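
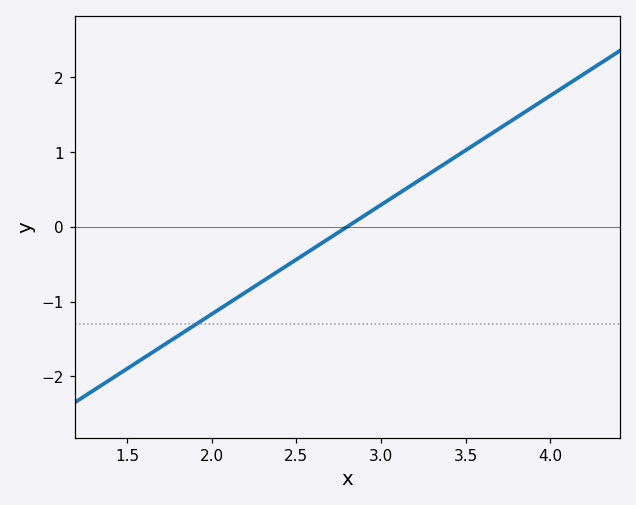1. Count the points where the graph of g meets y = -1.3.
1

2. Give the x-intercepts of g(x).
2.8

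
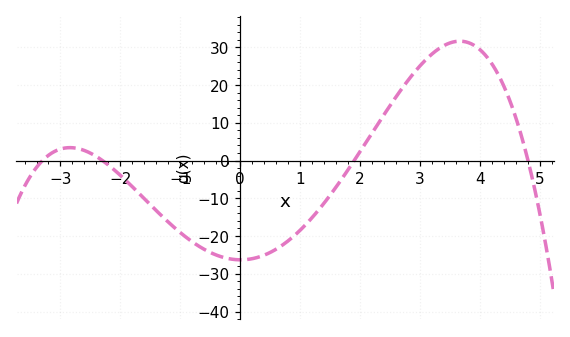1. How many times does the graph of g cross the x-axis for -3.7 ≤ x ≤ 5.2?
4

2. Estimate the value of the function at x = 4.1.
27.7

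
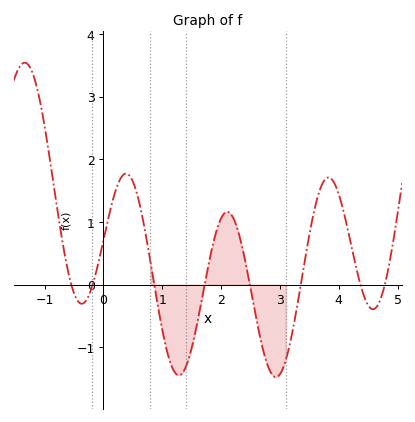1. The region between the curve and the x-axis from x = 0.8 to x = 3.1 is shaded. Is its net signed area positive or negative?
negative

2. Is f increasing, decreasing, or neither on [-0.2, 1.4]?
neither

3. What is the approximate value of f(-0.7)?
0.7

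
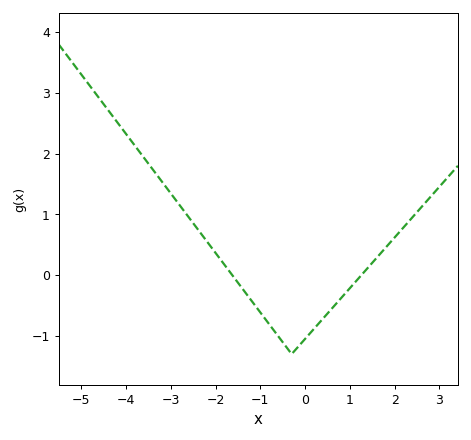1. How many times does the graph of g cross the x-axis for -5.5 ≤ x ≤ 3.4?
2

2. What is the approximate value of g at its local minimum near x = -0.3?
-1.3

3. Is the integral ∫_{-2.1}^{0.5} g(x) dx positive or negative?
negative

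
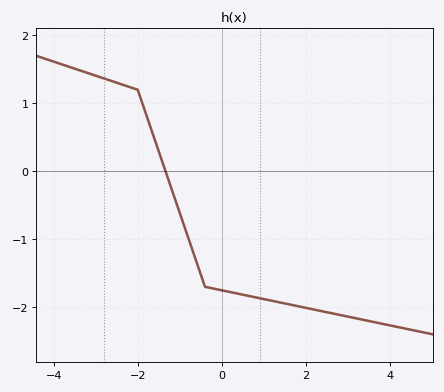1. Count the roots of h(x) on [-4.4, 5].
1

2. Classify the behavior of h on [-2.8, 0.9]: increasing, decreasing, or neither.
decreasing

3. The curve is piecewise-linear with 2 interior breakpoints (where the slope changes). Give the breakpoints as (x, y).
(-2, 1.2); (-0.4, -1.7)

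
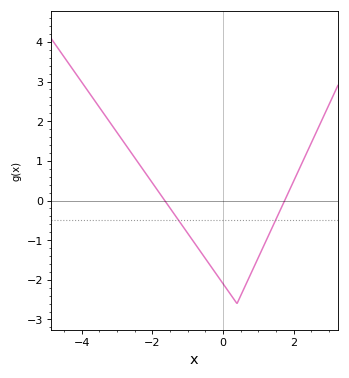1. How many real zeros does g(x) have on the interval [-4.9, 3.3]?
2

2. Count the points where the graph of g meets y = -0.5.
2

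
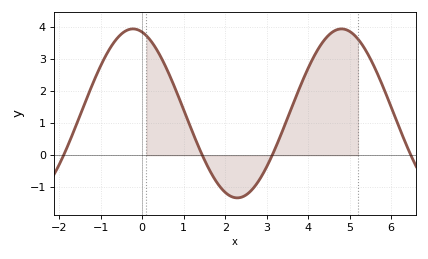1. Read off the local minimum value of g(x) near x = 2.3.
-1.33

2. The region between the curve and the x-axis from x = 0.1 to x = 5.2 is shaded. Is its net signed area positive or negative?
positive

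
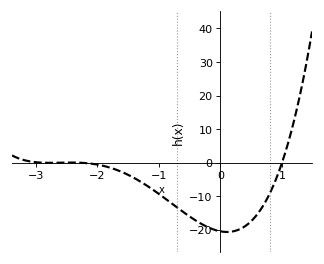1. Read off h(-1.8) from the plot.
-1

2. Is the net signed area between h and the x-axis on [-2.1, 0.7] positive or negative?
negative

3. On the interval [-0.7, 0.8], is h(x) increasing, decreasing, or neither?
neither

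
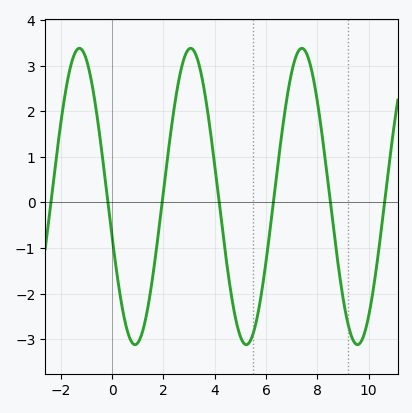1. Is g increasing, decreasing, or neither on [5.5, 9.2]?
neither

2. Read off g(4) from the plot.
0.8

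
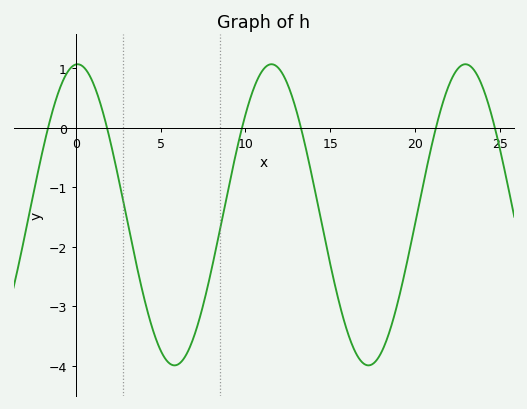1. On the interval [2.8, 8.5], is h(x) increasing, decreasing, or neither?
neither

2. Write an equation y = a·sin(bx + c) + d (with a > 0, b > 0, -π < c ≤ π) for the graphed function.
y = 2.53sin(0.55x + 1.51) - 1.46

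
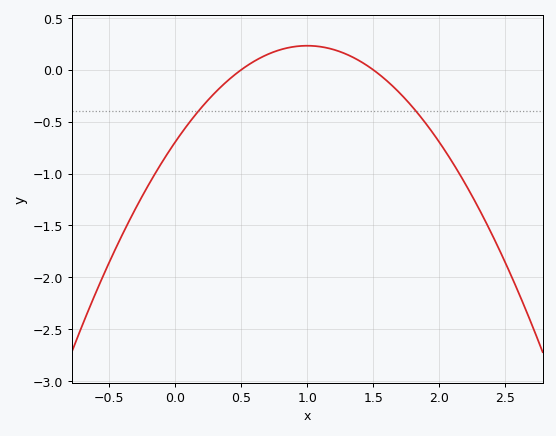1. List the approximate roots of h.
0.5, 1.5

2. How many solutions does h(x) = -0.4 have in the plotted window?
2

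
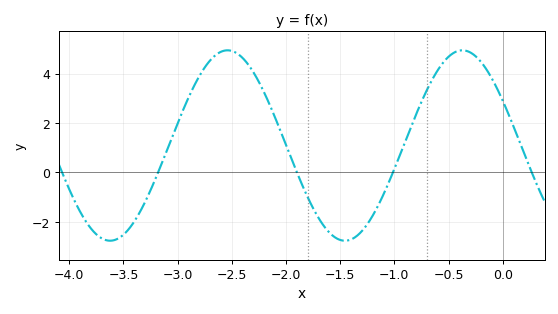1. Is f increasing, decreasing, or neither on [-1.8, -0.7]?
neither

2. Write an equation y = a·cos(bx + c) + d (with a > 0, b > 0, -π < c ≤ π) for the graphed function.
y = 3.85cos(2.9x + 1.08) + 1.09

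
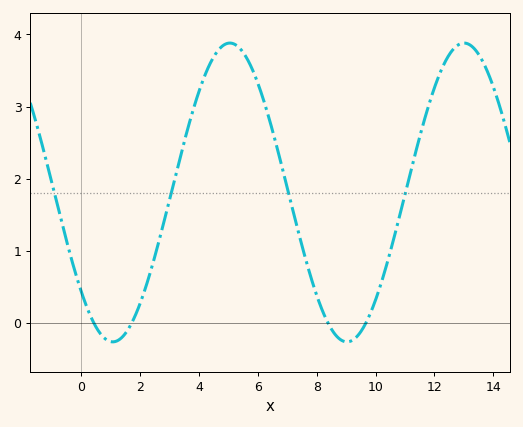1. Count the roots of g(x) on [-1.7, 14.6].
4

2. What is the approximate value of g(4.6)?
3.75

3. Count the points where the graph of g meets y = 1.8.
4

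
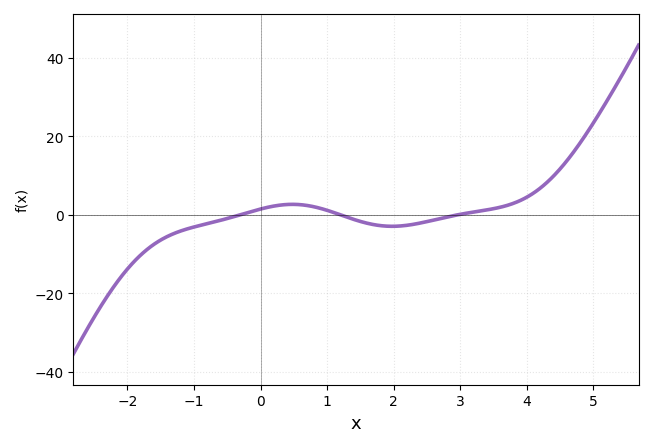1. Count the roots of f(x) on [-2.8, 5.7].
3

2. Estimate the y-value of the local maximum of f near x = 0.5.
2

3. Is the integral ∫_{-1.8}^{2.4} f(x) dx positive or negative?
negative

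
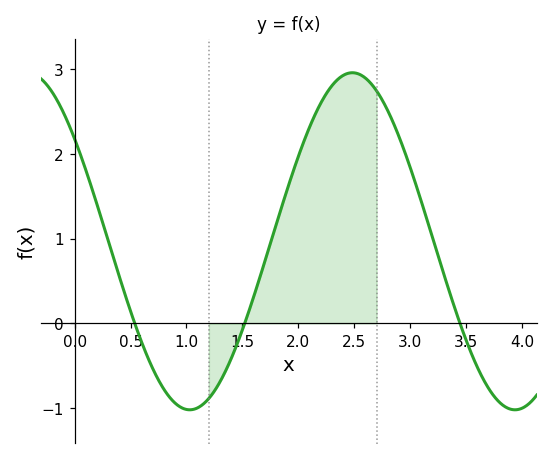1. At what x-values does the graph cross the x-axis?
0.537, 1.52, 3.45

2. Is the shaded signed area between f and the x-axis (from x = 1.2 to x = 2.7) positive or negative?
positive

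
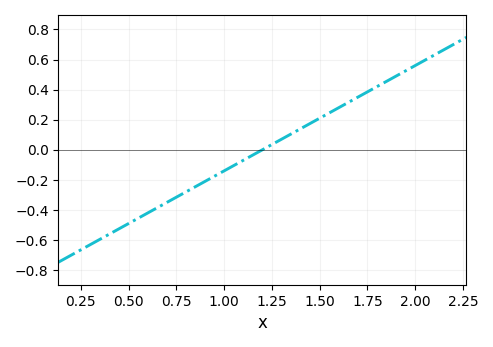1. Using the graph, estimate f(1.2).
0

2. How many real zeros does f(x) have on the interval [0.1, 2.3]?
1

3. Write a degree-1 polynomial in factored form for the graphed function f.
y = 0.7(x - 1.2)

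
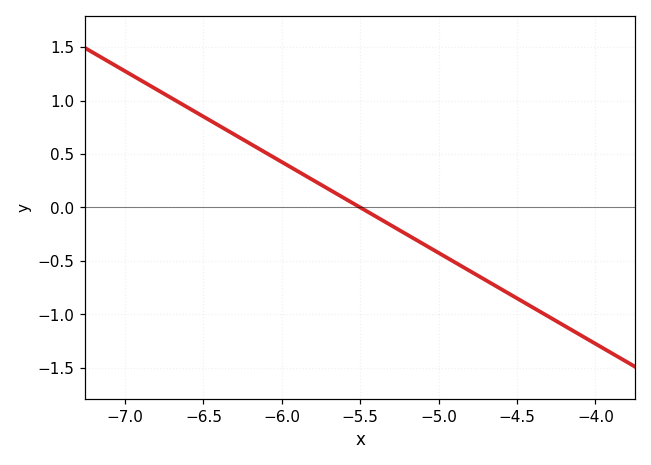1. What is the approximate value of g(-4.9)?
-0.5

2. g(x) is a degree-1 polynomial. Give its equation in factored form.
y = -0.85(x + 5.5)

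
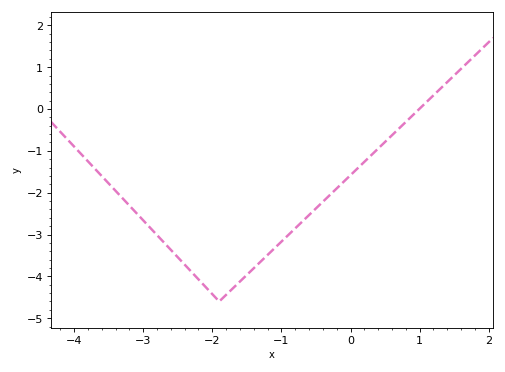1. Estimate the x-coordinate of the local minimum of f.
-1.9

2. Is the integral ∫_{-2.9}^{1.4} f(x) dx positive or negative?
negative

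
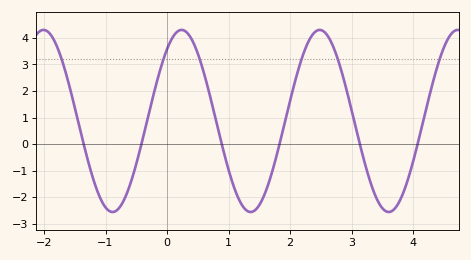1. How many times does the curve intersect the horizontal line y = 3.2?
6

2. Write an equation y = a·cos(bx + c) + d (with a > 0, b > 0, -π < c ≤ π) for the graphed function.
y = 3.43cos(2.8x - 0.66) + 0.87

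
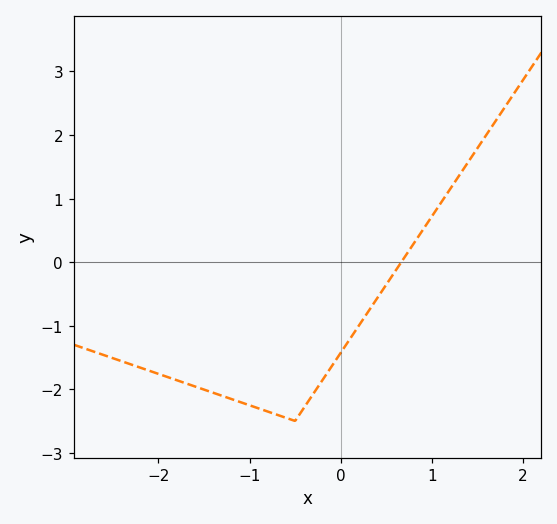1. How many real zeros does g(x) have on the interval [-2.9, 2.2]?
1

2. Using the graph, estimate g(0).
-1.43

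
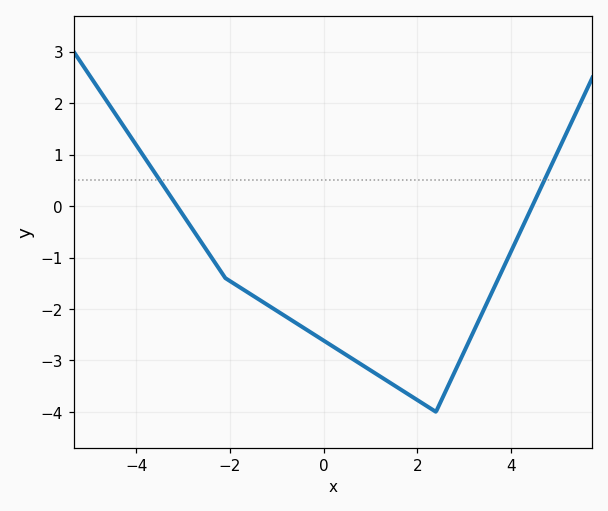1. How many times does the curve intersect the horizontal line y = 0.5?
2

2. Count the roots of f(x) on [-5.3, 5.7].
2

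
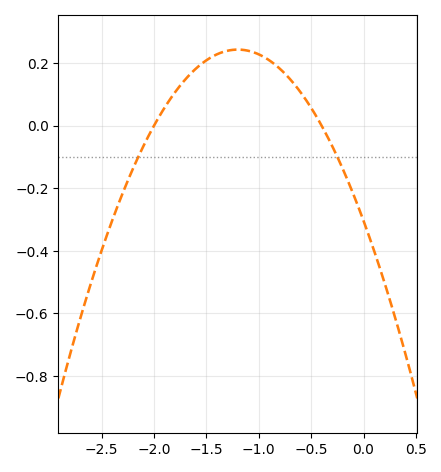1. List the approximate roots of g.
-2, -0.4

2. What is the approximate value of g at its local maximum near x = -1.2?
0.24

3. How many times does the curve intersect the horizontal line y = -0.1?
2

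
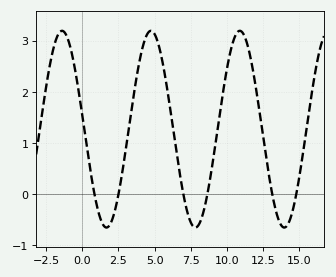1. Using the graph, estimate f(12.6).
0.974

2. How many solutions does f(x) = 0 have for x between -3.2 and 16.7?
6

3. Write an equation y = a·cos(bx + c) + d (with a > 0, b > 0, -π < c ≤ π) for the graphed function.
y = 1.92cos(1.02x + 1.44) + 1.27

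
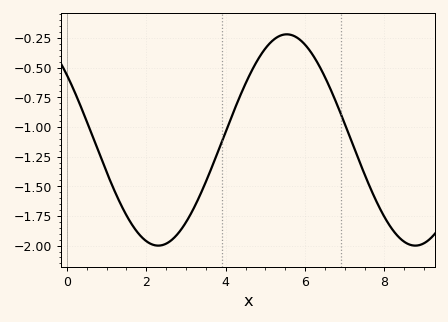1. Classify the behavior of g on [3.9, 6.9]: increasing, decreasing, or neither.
neither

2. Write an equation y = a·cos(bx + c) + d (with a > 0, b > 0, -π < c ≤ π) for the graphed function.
y = 0.89cos(0.97x + 0.91) - 1.11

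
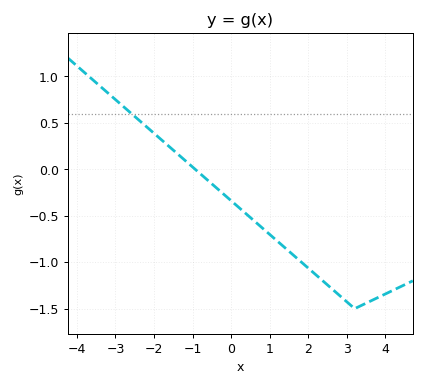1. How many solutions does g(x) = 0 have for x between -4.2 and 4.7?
1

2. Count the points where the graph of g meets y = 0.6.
1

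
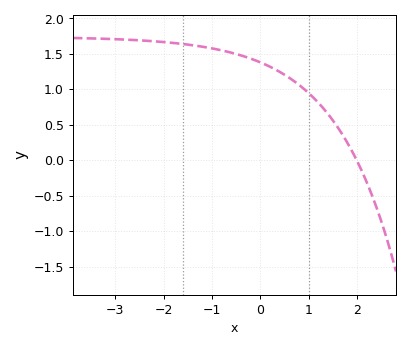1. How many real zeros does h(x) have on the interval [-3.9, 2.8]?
1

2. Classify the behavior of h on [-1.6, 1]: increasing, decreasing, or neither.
decreasing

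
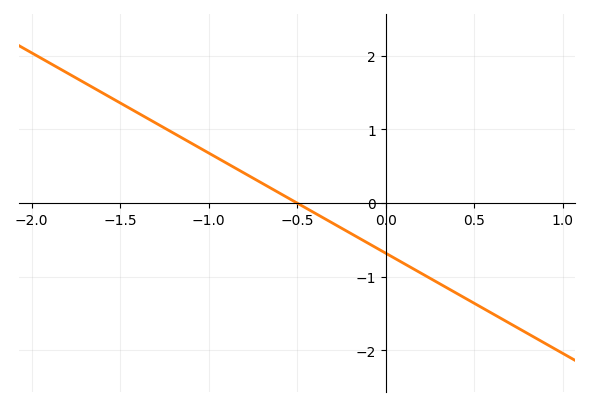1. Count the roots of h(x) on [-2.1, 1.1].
1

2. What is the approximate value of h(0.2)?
-0.952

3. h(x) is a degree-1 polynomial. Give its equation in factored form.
y = -1.36(x + 0.5)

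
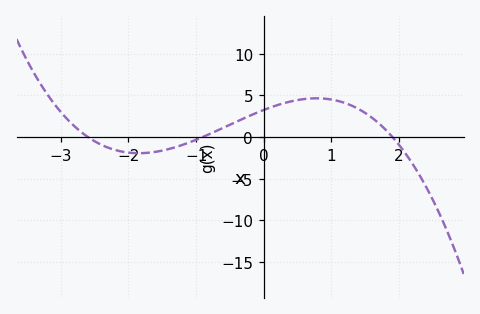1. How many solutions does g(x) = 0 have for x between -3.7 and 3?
3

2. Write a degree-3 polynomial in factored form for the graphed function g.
y = -0.73(x + 2.6)(x + 0.9)(x - 1.9)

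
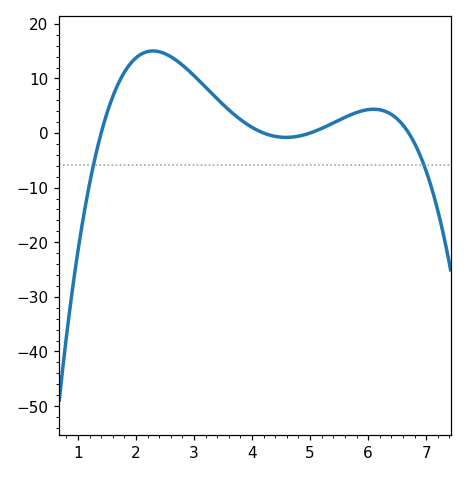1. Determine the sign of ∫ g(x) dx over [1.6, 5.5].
positive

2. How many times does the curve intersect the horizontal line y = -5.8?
2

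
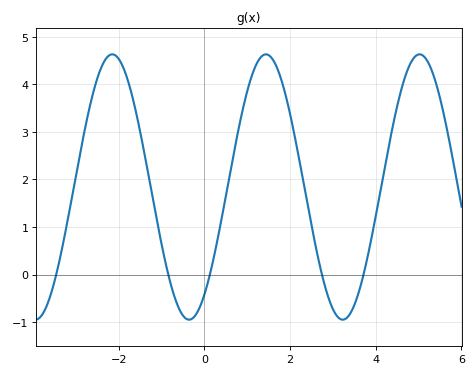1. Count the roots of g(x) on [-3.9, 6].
5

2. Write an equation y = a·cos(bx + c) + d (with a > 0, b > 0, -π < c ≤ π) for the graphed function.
y = 2.79cos(1.8x - 2.5) + 1.84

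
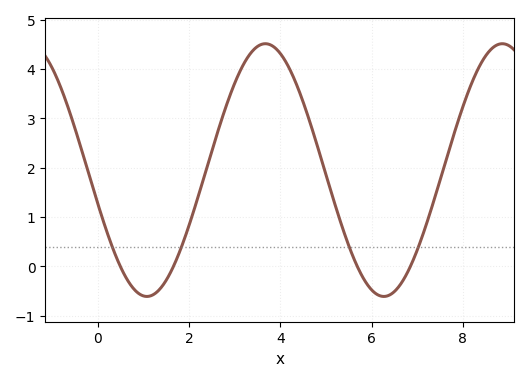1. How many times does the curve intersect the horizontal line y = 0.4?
4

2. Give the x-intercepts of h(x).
0.4, 1.6, 5.6, 6.8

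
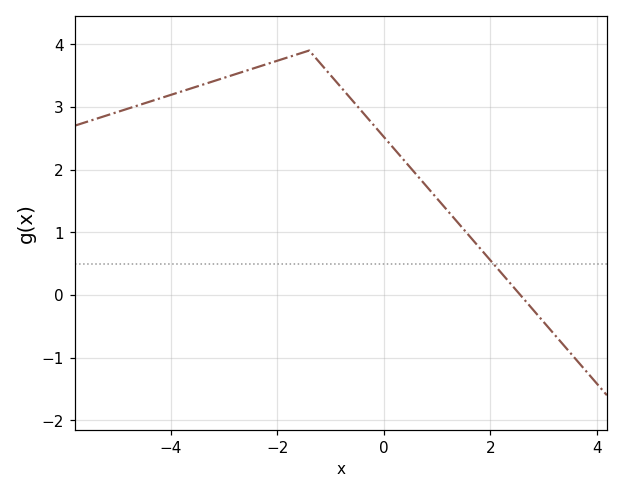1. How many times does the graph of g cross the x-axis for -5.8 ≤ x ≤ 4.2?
1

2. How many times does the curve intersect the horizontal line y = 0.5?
1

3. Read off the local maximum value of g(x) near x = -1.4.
3.9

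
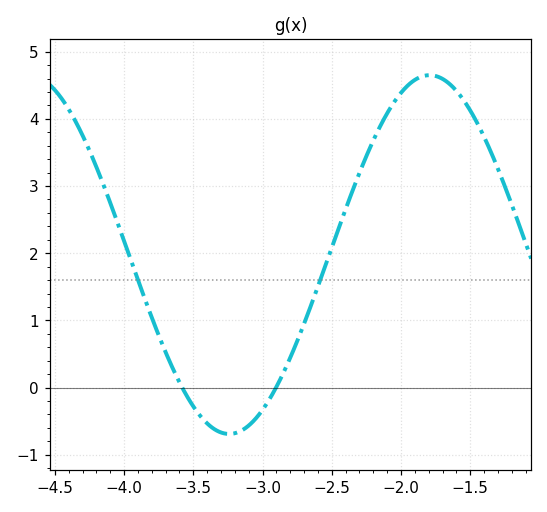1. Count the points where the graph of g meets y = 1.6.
2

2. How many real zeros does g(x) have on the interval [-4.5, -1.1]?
2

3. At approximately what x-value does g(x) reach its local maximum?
-1.79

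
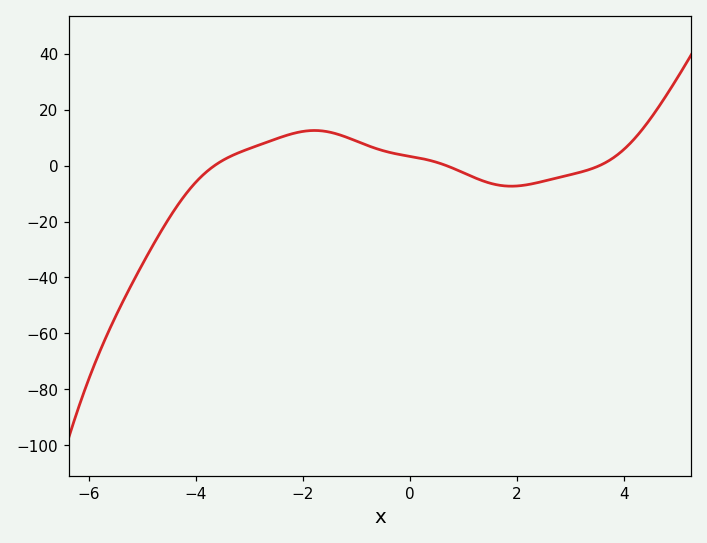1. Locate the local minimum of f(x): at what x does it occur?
1.8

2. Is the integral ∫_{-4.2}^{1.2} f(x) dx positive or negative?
positive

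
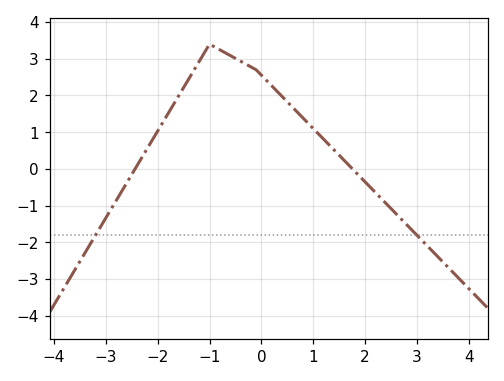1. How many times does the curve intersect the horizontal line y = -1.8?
2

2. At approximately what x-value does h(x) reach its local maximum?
-1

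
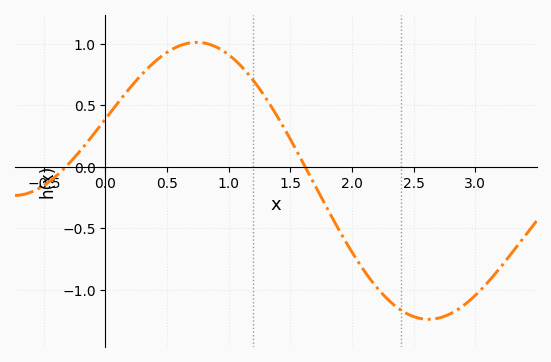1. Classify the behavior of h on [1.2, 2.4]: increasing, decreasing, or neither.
decreasing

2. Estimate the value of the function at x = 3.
-1.05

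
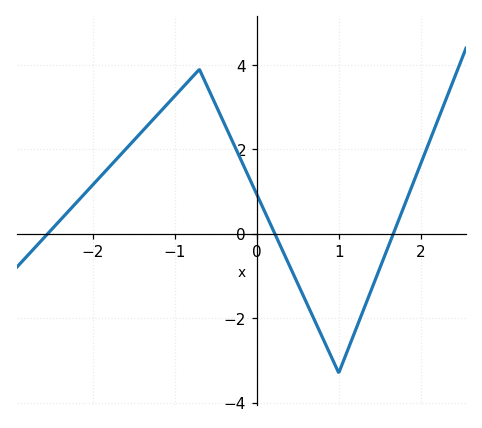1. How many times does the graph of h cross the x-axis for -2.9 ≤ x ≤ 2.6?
3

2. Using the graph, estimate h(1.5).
-0.8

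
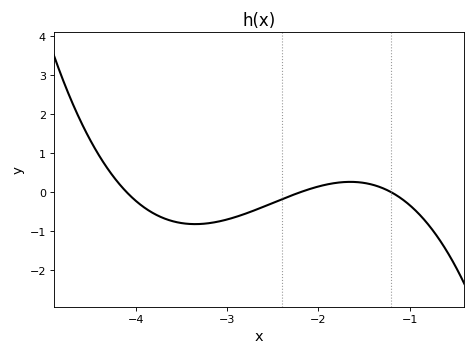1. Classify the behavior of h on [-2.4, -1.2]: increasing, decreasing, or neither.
neither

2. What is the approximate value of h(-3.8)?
-0.5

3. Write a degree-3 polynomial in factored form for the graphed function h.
y = -0.44(x + 4.1)(x + 2.2)(x + 1.2)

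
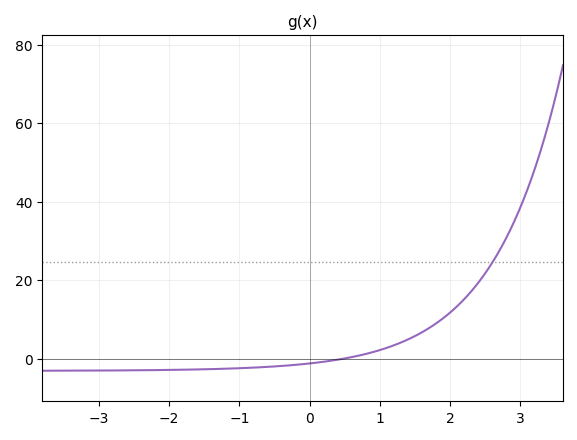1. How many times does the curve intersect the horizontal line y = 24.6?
1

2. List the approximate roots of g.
0.5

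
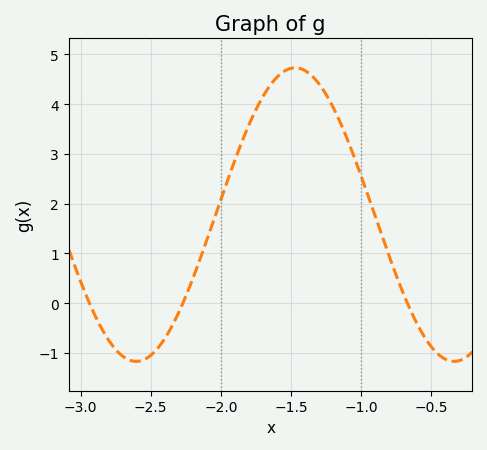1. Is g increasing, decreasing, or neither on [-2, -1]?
neither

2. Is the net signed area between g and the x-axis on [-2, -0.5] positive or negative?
positive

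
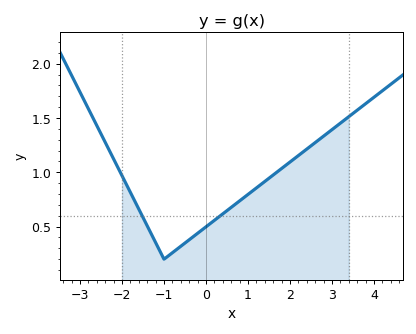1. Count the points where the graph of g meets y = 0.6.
2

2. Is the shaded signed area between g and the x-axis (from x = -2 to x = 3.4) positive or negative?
positive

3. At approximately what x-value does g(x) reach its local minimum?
-1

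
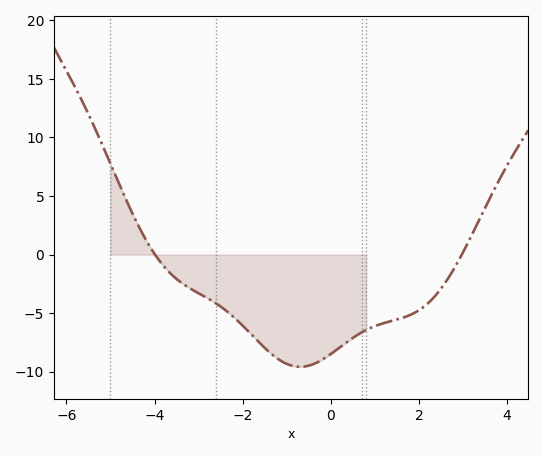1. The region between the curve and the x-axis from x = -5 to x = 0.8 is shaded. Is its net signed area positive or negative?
negative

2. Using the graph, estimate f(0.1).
-8.21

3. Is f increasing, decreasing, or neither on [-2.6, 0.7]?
neither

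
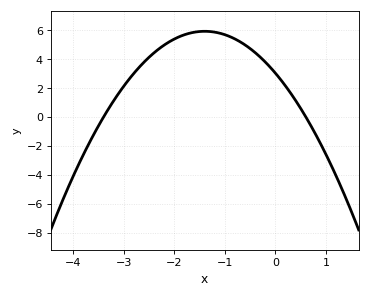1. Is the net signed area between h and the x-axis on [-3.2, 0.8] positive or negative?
positive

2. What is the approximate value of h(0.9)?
-2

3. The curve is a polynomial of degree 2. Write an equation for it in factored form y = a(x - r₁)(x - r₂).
y = -1.48(x + 3.4)(x - 0.6)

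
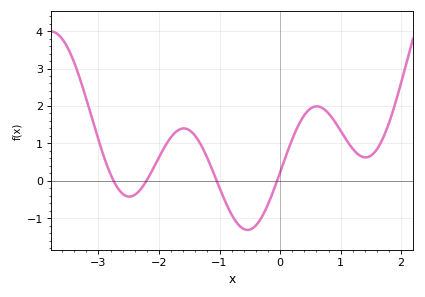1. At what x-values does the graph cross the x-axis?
-2.75, -2.21, -1.05, -0.05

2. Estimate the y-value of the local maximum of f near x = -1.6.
1.4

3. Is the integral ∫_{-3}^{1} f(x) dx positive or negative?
positive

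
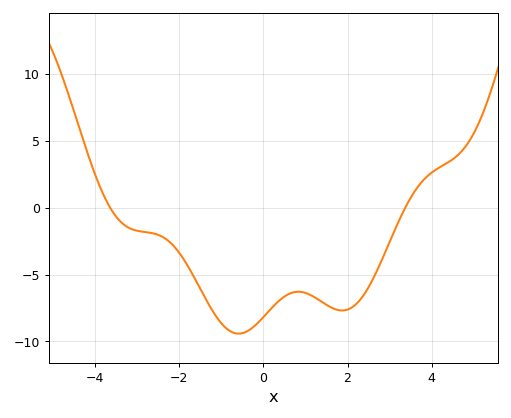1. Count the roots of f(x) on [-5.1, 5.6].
2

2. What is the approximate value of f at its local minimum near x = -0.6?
-9.42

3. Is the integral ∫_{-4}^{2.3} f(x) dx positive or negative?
negative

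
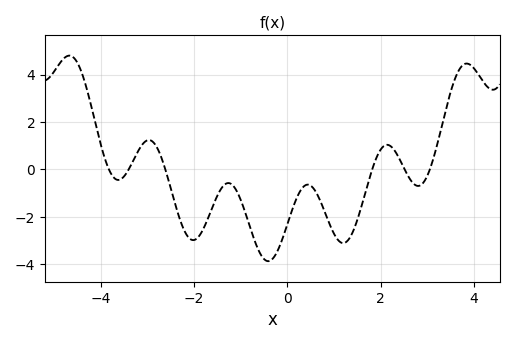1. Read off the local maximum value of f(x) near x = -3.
1.2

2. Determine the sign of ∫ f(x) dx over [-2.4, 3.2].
negative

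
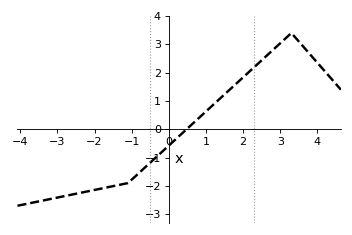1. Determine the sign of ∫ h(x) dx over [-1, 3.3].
positive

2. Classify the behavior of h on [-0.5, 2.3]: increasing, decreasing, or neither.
increasing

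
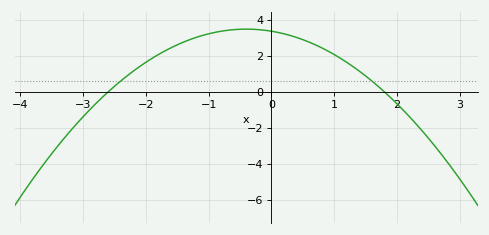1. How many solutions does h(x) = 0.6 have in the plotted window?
2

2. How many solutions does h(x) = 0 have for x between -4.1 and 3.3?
2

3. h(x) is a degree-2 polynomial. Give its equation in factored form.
y = -0.72(x + 2.6)(x - 1.8)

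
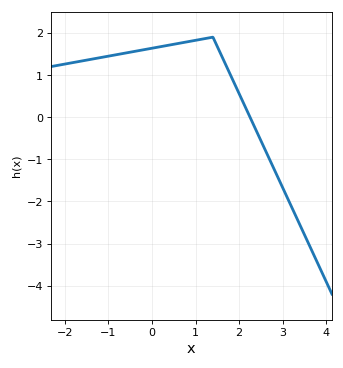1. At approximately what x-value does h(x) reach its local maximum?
1.4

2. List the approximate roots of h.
2.25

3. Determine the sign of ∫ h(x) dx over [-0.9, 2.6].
positive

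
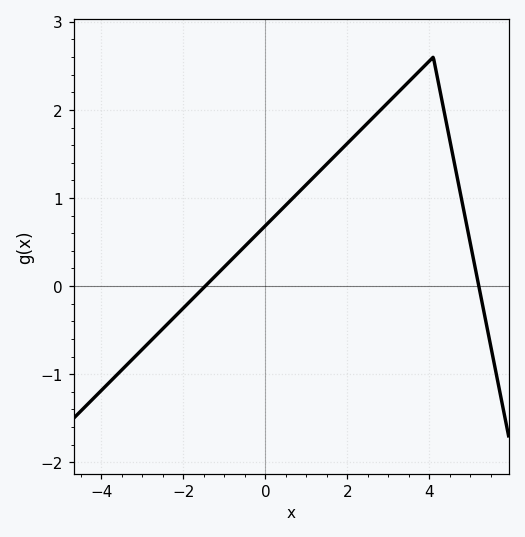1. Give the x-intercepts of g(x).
-1.47, 5.21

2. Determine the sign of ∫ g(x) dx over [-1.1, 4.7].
positive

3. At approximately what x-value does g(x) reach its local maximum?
4.1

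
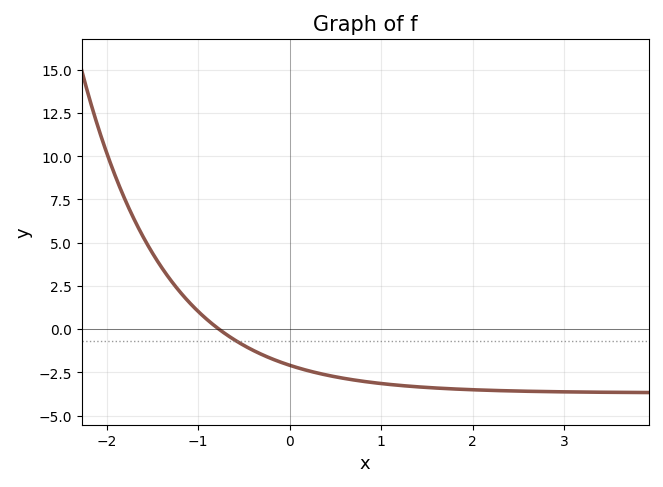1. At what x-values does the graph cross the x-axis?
-0.774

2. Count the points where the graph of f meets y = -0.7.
1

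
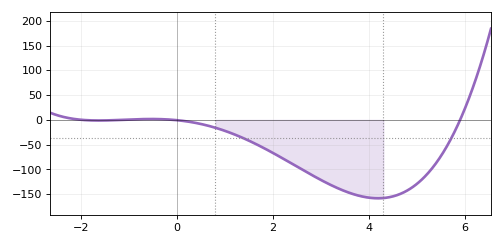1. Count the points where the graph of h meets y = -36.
2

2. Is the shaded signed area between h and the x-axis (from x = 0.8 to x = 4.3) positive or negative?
negative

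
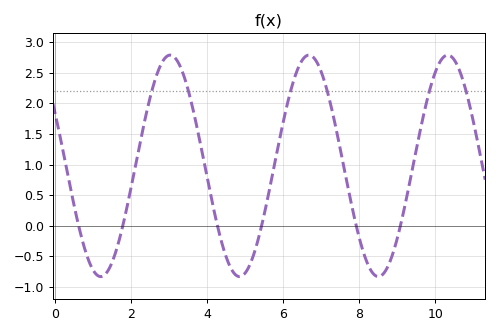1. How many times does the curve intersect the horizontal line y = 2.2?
6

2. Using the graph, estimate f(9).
-0.2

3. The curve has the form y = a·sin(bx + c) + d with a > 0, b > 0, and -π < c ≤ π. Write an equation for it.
y = 1.81sin(1.7x + 2.7) + 0.98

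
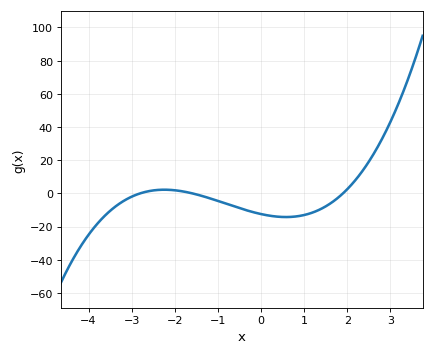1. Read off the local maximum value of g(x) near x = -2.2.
2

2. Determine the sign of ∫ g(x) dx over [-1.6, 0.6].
negative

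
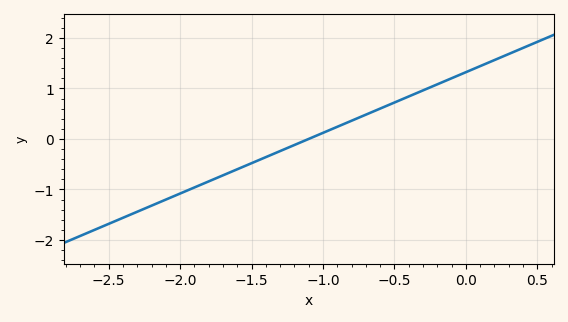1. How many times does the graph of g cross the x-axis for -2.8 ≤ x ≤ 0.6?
1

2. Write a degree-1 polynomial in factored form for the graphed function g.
y = 1.2(x + 1.1)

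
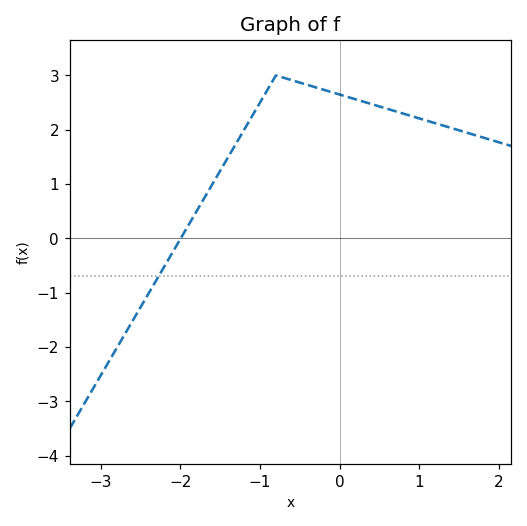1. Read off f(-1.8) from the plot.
0.5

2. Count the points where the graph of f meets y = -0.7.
1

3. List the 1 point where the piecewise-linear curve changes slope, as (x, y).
(-0.8, 3)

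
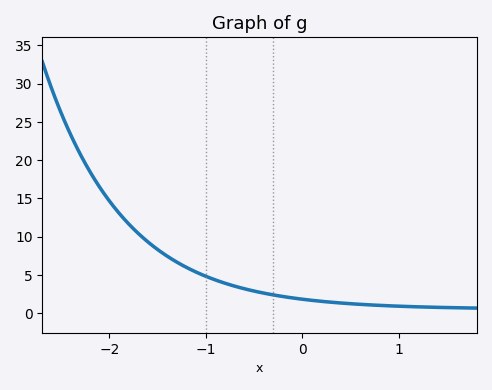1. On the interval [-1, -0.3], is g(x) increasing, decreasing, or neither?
decreasing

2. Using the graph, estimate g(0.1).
1.67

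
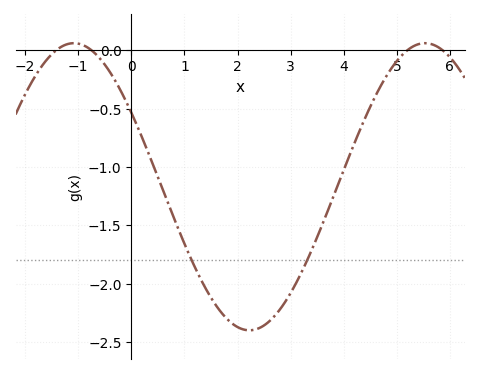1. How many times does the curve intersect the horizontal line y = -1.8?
2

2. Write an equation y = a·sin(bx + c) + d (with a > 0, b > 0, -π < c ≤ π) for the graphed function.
y = 1.23sin(0.95x + 2.6) - 1.17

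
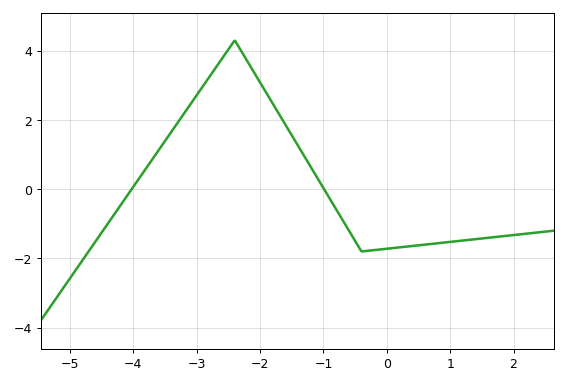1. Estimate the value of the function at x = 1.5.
-1.42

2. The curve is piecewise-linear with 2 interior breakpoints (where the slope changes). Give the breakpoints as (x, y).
(-2.4, 4.3); (-0.4, -1.8)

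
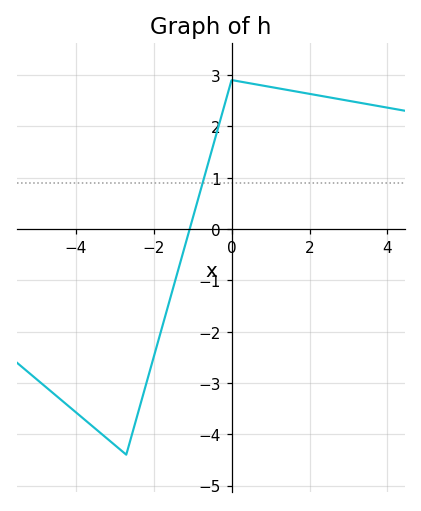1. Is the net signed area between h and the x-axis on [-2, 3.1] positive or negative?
positive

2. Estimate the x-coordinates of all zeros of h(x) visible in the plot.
-1.07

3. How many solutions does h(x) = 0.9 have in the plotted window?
1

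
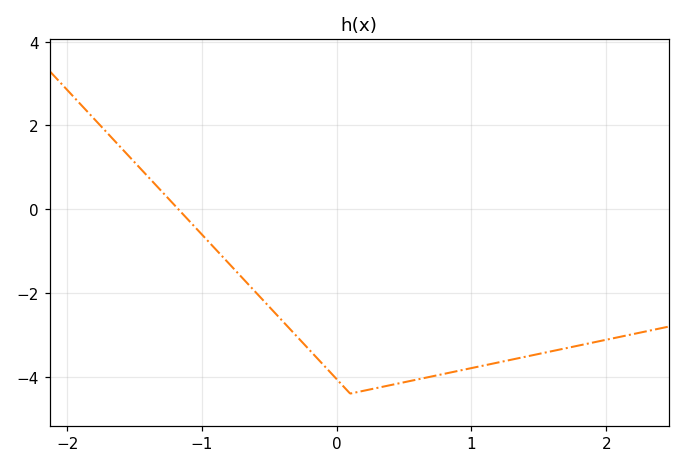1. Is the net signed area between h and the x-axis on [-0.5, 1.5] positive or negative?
negative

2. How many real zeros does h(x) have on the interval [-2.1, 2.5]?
1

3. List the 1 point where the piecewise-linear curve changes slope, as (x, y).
(0.1, -4.4)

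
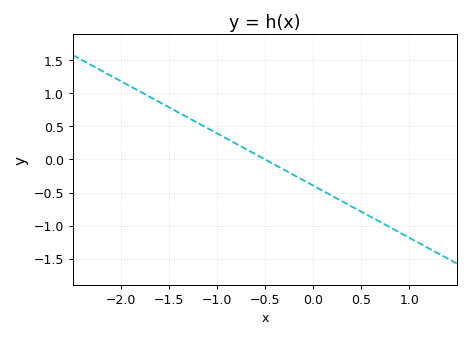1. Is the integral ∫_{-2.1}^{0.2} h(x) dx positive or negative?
positive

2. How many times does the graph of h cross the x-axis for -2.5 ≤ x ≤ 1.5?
1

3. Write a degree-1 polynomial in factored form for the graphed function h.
y = -0.79(x + 0.5)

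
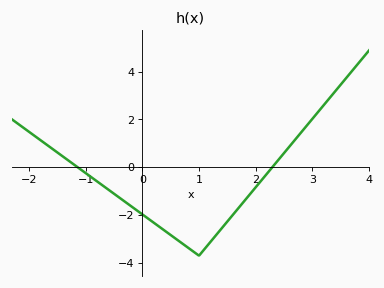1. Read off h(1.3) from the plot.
-2.84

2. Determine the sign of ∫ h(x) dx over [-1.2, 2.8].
negative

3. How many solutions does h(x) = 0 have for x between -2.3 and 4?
2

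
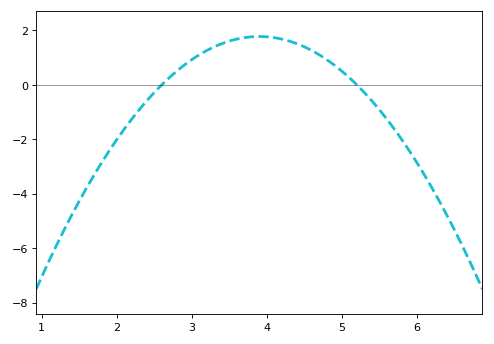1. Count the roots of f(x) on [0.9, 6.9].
2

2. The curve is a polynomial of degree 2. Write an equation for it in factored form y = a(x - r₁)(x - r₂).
y = -1.05(x - 2.6)(x - 5.2)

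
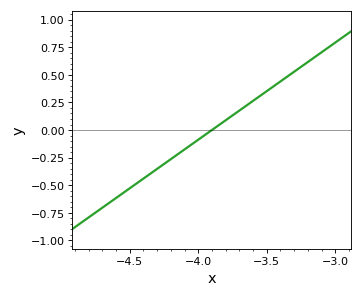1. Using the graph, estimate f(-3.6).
0.25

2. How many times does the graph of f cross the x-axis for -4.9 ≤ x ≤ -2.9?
1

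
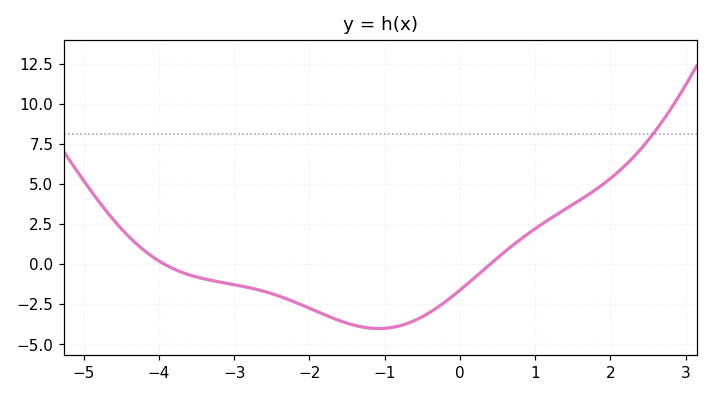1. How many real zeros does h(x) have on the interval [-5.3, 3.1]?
2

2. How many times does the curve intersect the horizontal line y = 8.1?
1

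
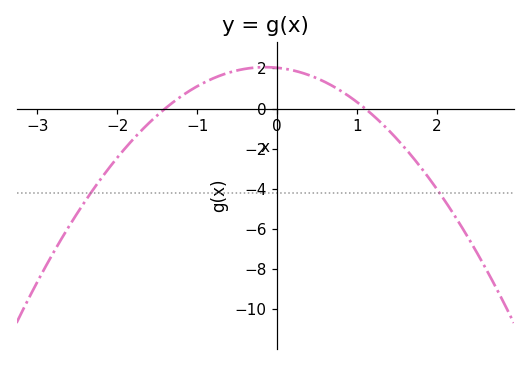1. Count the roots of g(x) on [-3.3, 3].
2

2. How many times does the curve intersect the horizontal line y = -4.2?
2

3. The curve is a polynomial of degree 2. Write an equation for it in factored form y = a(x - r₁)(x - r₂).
y = -1.32(x + 1.4)(x - 1.1)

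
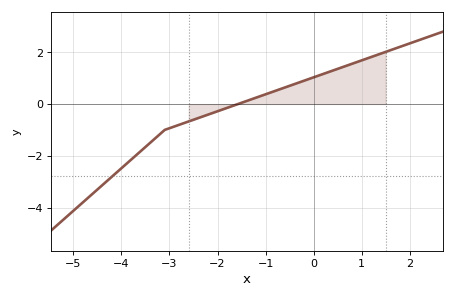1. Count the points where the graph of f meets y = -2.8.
1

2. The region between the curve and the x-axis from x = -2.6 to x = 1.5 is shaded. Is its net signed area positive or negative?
positive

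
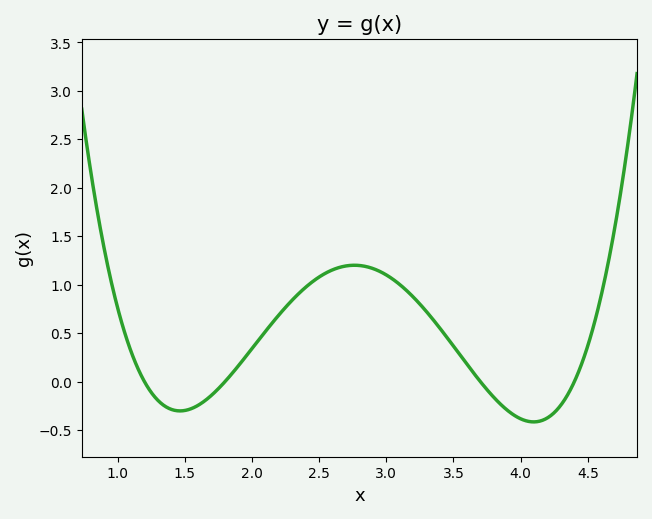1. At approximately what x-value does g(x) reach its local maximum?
2.8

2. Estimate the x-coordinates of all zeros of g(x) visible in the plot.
1.2, 1.8, 3.7, 4.4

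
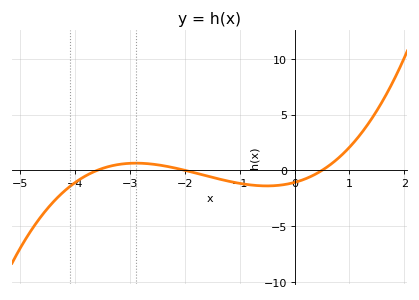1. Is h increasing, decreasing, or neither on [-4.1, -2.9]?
increasing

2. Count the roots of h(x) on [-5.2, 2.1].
3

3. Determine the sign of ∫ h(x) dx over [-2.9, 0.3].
negative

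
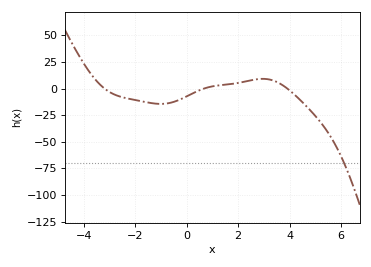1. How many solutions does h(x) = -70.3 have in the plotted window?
1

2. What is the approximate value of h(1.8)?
4.5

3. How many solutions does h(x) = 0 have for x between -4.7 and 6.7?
3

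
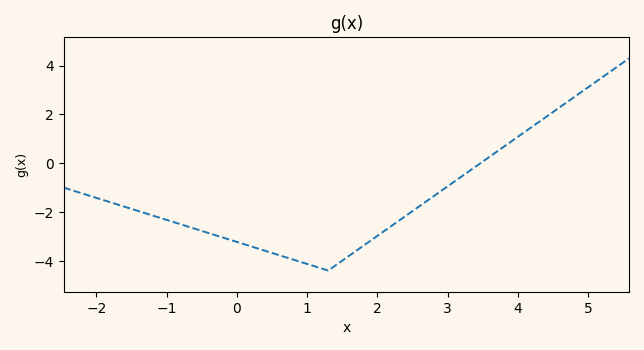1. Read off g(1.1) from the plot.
-4.2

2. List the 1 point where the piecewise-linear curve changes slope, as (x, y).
(1.3, -4.4)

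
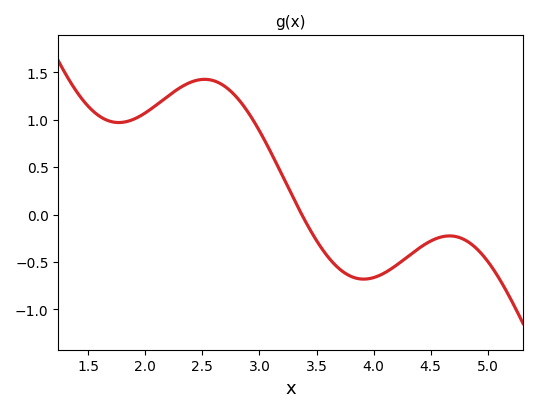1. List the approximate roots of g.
3.37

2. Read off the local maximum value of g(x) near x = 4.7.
-0.226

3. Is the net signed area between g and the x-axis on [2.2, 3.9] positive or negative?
positive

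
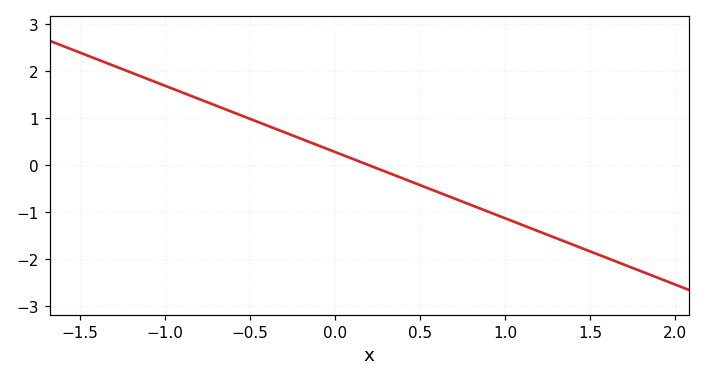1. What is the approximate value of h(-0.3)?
0.705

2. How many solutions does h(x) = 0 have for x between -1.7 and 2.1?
1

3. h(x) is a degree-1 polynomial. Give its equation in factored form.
y = -1.41(x - 0.2)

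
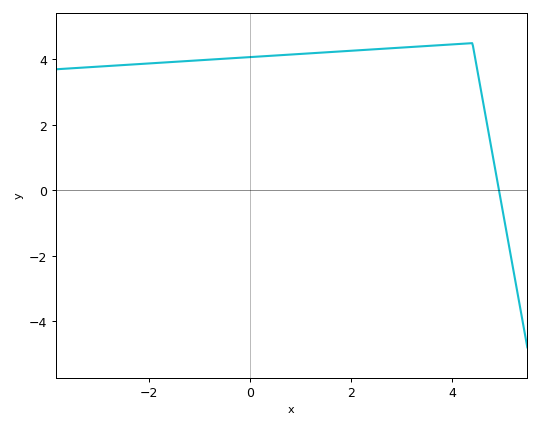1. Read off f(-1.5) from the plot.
4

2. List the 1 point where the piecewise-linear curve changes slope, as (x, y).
(4.4, 4.5)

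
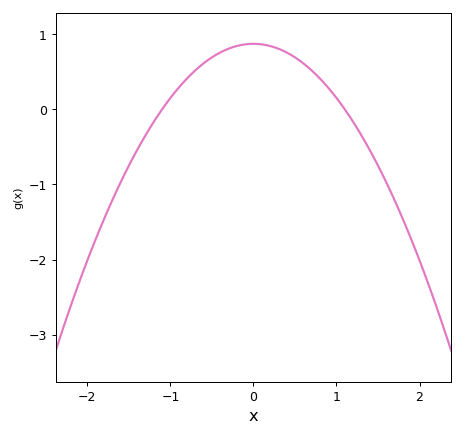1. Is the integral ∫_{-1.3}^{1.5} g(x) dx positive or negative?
positive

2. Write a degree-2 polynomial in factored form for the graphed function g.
y = -0.72(x + 1.1)(x - 1.1)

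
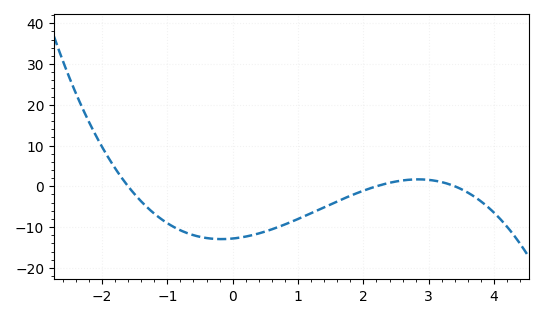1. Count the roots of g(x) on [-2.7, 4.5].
3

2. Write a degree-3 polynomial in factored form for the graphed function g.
y = -1.07(x + 1.6)(x - 2.2)(x - 3.4)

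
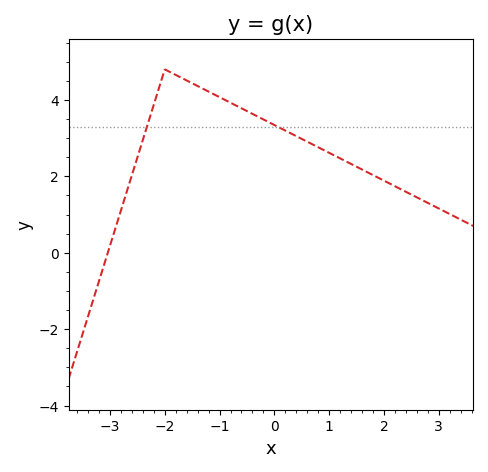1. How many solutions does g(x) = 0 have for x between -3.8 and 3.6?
1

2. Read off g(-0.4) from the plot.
3.63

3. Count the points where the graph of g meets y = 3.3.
2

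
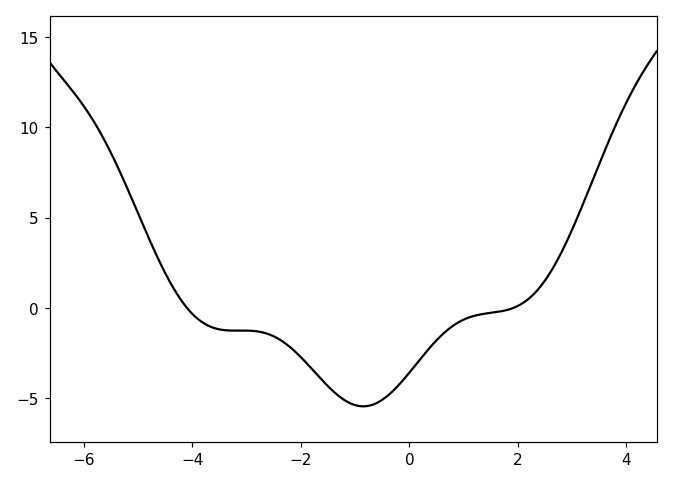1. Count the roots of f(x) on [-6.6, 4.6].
2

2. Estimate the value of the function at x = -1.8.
-3.36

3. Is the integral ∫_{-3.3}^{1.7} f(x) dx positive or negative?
negative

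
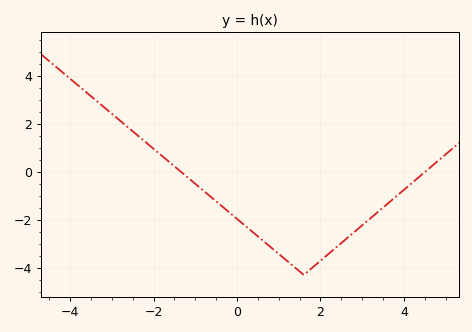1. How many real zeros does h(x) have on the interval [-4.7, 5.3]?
2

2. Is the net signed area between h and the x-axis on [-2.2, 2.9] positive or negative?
negative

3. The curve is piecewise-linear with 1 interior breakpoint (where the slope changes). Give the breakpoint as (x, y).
(1.6, -4.3)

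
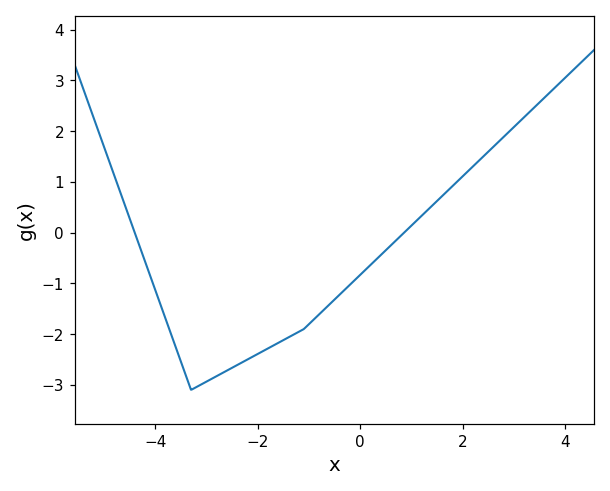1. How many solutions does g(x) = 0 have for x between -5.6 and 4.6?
2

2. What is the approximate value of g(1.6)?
0.7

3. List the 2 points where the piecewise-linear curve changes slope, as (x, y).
(-3.3, -3.1); (-1.1, -1.9)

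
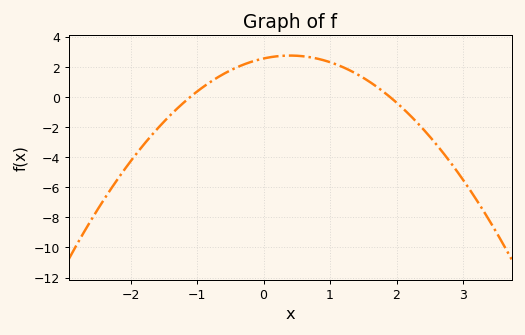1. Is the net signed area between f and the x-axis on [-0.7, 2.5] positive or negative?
positive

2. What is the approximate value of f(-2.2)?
-5.5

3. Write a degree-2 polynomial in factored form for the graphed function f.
y = -1.22(x + 1.1)(x - 1.9)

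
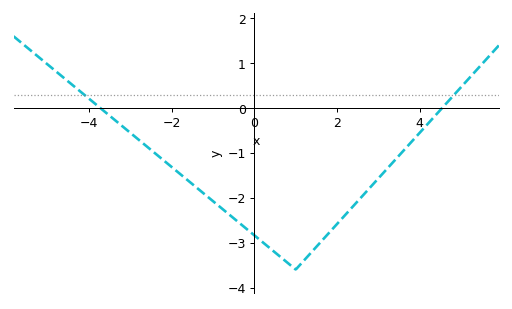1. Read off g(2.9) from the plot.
-1.7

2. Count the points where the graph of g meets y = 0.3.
2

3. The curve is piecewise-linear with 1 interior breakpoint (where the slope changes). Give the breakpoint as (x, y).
(1, -3.6)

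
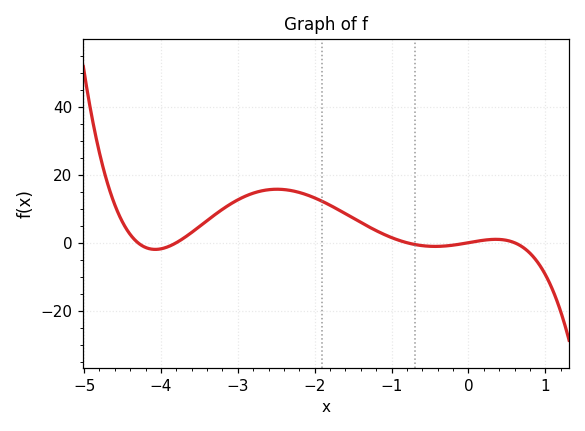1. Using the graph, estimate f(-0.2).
0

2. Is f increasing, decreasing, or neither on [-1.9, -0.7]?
decreasing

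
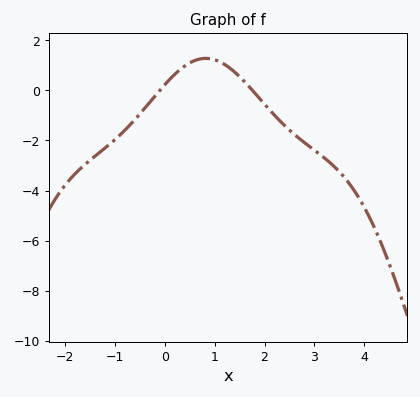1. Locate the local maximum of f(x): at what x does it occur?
0.8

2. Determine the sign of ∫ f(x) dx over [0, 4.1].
negative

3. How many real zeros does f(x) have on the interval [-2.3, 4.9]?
2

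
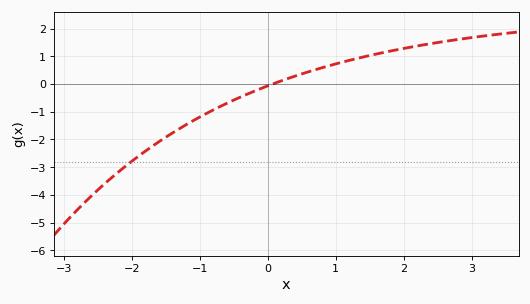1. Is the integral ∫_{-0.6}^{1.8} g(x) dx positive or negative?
positive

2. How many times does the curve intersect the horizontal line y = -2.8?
1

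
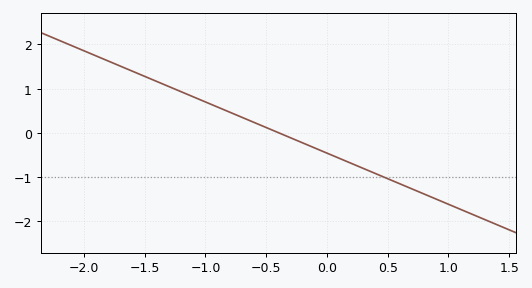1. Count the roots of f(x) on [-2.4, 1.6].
1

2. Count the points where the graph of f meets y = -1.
1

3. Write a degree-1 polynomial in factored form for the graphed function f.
y = -1.16(x + 0.4)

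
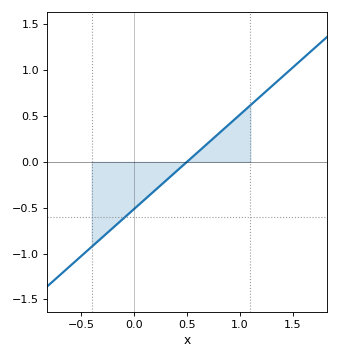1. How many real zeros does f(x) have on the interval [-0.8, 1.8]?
1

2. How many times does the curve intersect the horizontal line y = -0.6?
1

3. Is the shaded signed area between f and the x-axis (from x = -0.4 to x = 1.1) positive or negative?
negative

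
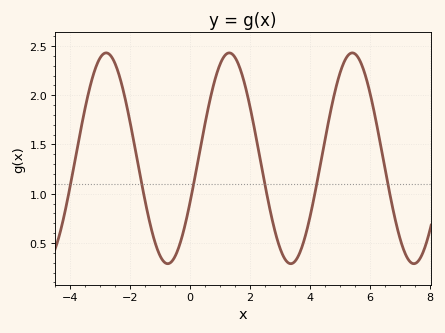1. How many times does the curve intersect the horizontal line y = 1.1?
6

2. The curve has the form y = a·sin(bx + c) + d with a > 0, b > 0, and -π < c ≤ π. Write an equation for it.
y = 1.07sin(1.5x - 0.43) + 1.36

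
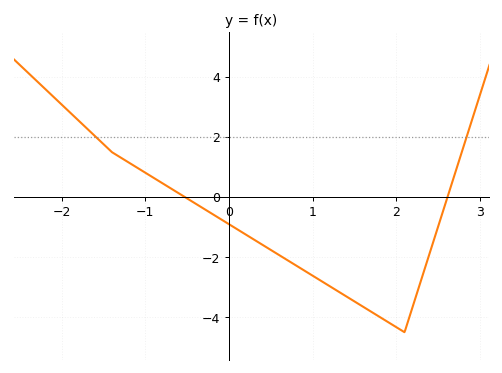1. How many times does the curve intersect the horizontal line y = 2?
2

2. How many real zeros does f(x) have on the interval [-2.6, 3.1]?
2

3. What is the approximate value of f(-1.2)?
1.2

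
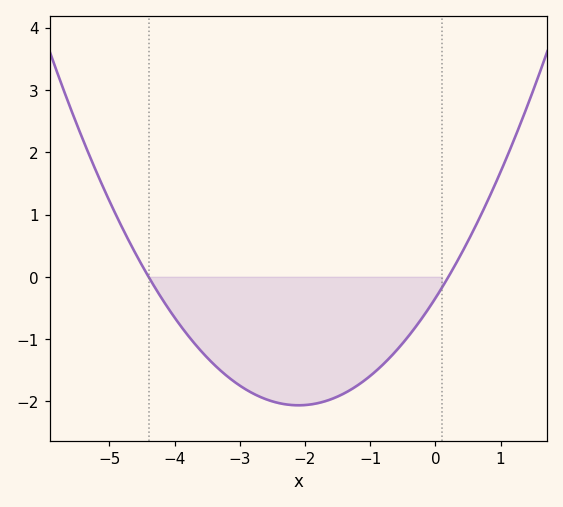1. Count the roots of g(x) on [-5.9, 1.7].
2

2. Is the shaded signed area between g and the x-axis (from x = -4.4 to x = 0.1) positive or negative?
negative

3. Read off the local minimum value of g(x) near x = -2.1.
-2.06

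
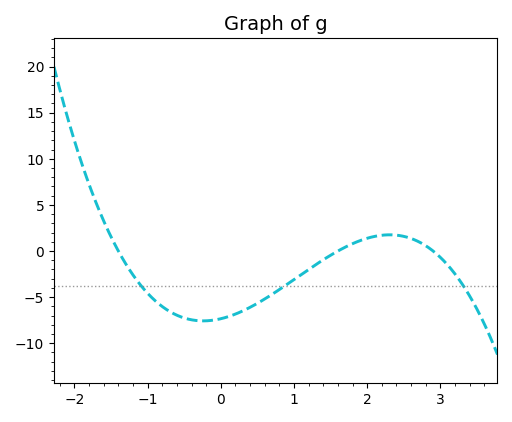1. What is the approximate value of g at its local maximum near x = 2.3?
1.76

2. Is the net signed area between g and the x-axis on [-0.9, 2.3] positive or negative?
negative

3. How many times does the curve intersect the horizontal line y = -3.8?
3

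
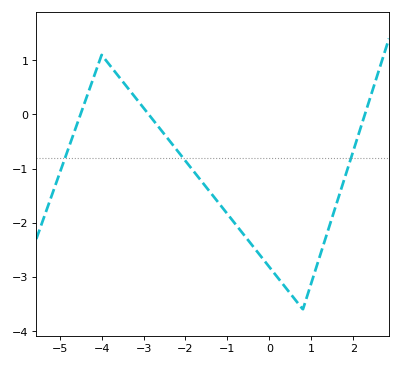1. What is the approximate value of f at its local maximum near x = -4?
1.1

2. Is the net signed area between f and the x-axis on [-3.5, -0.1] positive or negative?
negative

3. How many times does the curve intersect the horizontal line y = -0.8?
3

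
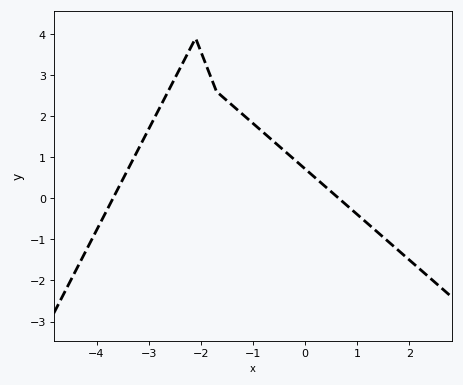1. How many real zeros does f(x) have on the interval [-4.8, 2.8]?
2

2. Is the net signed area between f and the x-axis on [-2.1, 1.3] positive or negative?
positive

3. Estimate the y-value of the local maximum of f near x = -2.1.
3.9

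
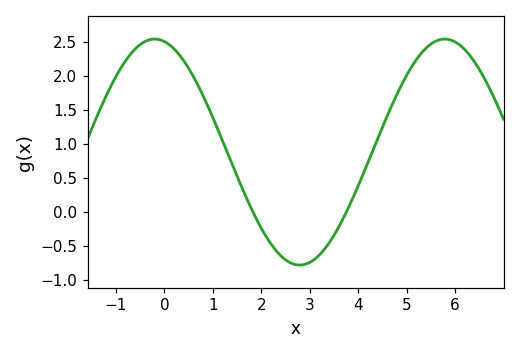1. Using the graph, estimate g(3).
-0.741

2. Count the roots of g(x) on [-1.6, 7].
2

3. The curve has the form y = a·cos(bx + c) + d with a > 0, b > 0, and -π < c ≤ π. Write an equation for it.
y = 1.66cos(1.05x + 0.21) + 0.88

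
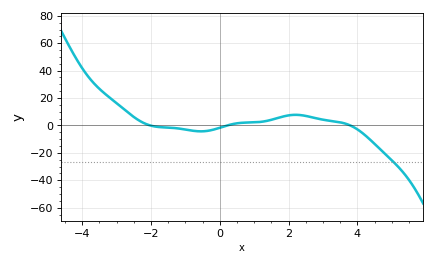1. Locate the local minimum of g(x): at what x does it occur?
-0.6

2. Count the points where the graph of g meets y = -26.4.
1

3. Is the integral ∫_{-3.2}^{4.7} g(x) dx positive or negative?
positive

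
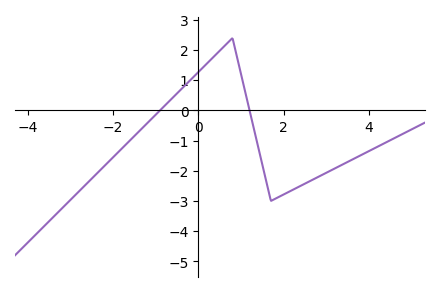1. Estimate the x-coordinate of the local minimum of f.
1.7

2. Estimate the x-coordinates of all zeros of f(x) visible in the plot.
-0.901, 1.2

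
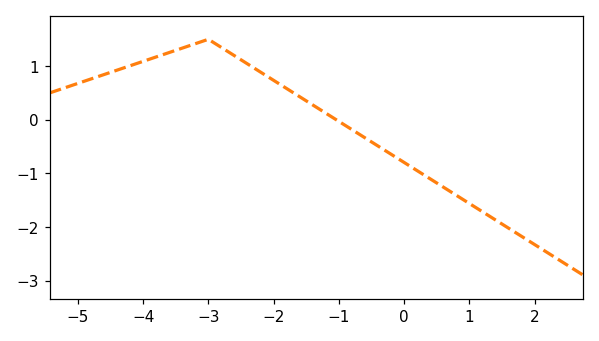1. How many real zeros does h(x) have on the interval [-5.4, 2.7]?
1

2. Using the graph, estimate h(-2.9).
1.4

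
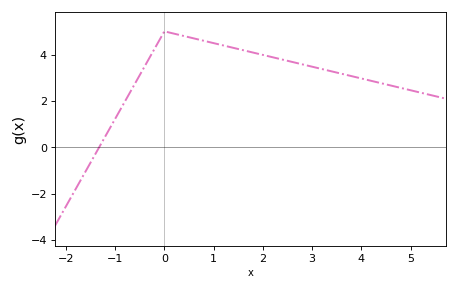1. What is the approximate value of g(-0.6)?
2.8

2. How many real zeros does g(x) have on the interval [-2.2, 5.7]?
1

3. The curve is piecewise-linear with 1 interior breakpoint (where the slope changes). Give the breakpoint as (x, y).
(0, 5)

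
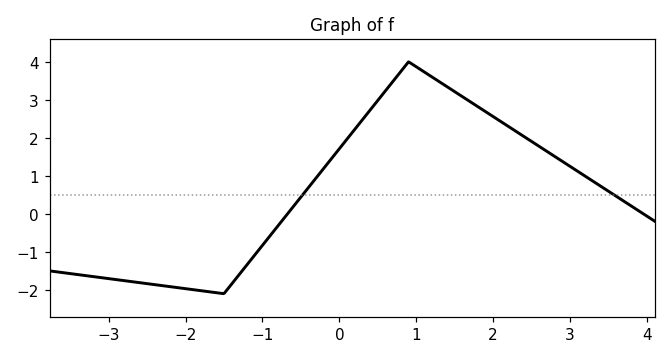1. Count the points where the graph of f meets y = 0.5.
2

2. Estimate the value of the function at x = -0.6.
0.188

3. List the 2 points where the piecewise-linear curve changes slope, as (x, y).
(-1.5, -2.1); (0.9, 4)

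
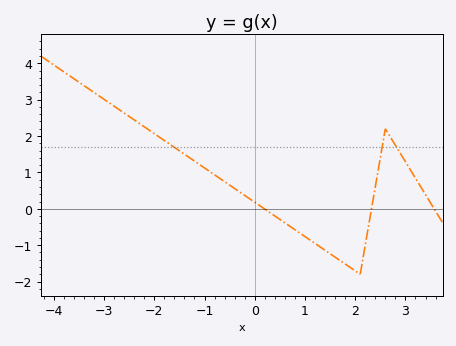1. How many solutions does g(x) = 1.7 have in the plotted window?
3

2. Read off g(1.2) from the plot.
-1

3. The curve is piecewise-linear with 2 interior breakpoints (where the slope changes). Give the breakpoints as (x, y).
(2.1, -1.8); (2.6, 2.2)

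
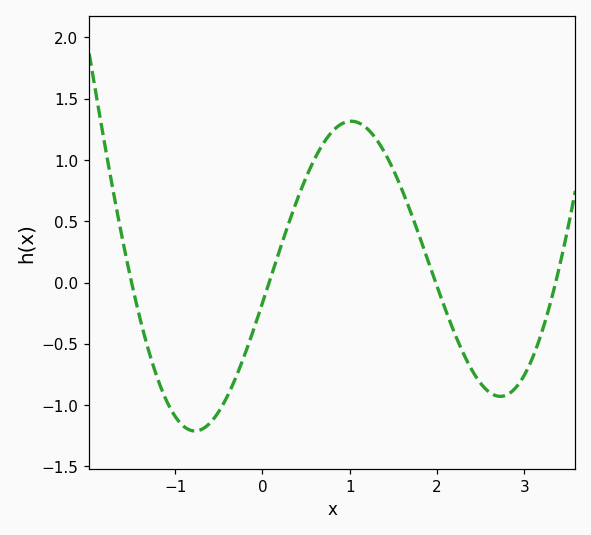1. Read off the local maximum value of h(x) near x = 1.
1.3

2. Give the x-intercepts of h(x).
-1.5, 0.1, 2, 3.4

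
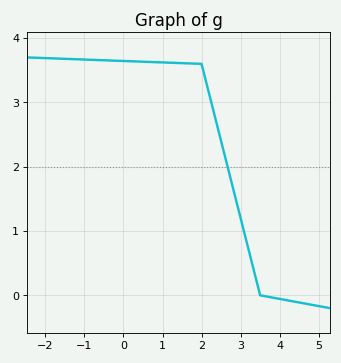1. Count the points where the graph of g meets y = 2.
1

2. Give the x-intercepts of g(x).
3.4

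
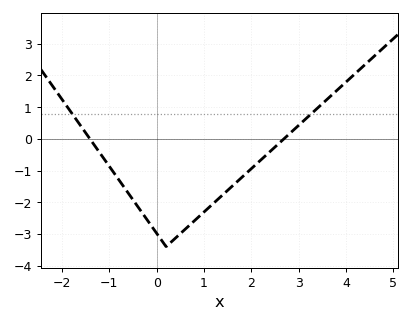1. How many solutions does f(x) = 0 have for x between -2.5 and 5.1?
2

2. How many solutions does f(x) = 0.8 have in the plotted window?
2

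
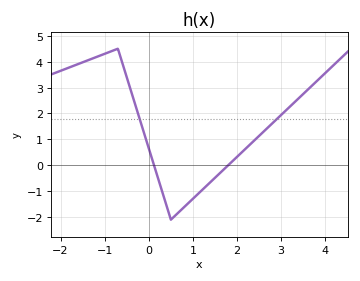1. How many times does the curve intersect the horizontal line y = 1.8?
2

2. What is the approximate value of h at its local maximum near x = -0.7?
4.5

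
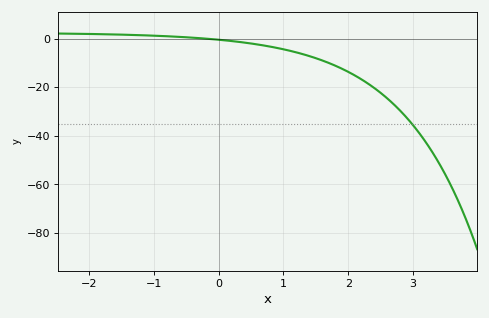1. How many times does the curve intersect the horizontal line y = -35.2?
1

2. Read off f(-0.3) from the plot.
0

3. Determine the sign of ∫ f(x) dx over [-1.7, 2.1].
negative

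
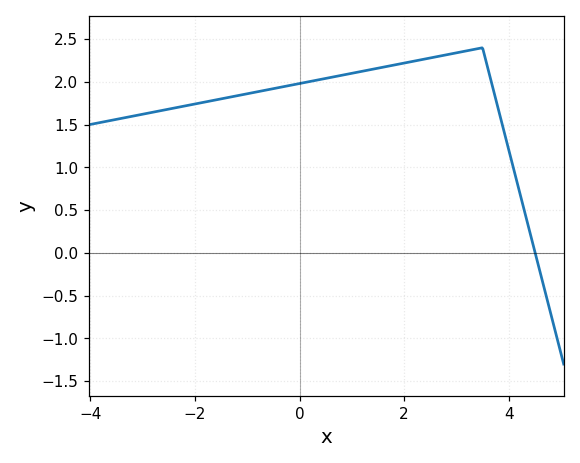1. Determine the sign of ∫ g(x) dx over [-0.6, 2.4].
positive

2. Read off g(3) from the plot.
2.35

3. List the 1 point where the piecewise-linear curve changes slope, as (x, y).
(3.5, 2.4)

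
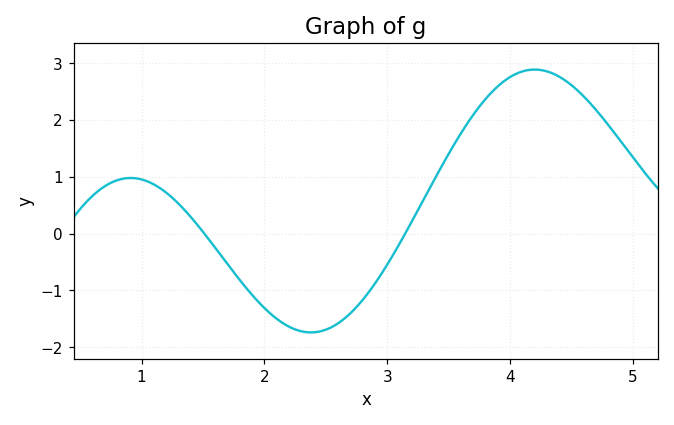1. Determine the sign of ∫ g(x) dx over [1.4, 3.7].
negative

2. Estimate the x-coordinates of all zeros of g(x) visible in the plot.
1.5, 3.1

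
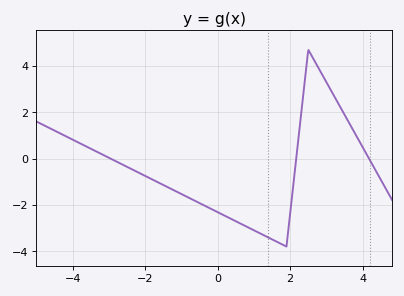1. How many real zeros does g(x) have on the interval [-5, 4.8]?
3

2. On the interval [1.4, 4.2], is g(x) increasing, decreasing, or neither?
neither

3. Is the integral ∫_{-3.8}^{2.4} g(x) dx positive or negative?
negative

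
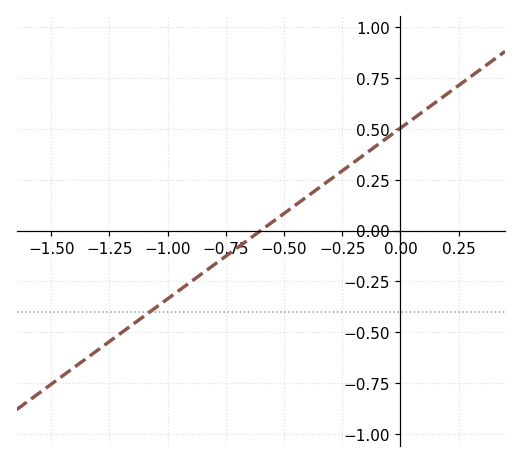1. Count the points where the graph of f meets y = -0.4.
1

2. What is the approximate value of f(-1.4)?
-0.672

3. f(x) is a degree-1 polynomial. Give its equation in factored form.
y = 0.84(x + 0.6)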